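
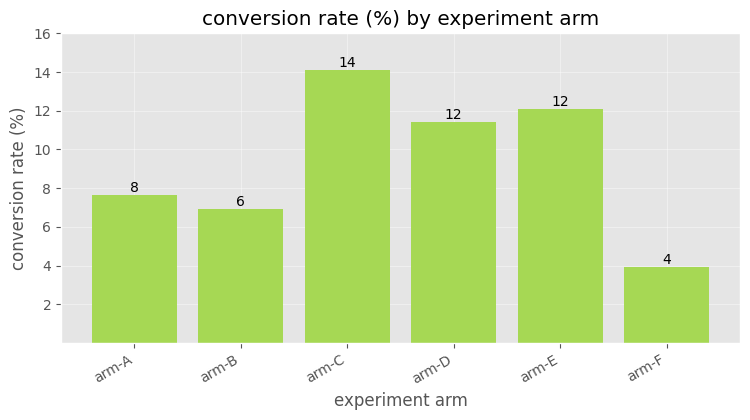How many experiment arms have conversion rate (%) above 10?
Above 10: arm-C, arm-D, arm-E.

3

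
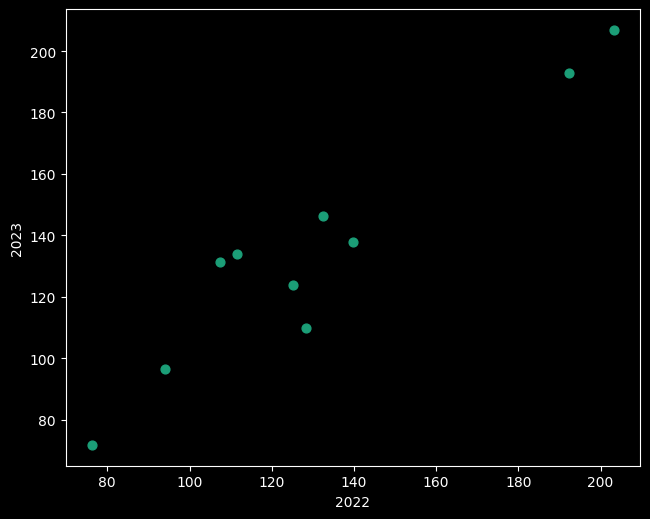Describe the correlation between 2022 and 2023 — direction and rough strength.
Points are positively correlated; strong (|r| ≈ 0.9).

positive, strong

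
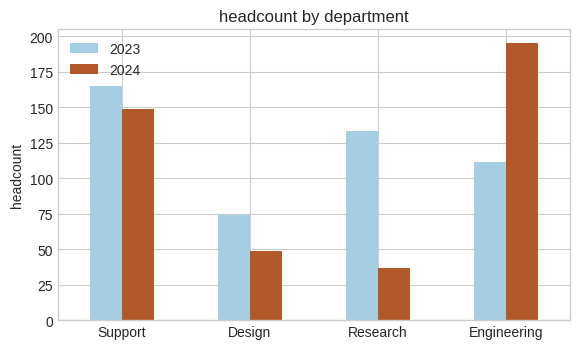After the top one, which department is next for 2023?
Top 3 for 2023: Support ≈ 160, Research ≈ 140, Engineering ≈ 120.

Research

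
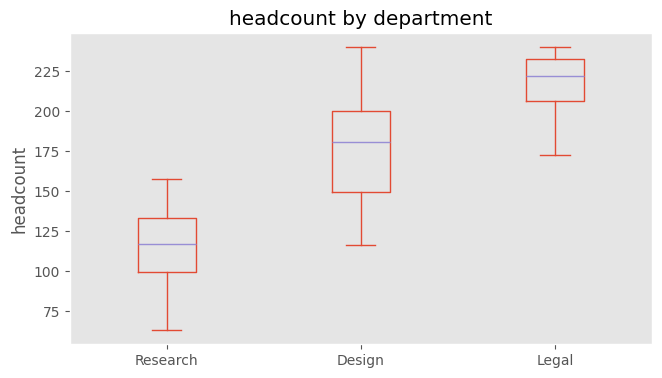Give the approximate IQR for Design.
Q3 ≈ 200, Q1 ≈ 150; IQR ≈ 50.

≈ 50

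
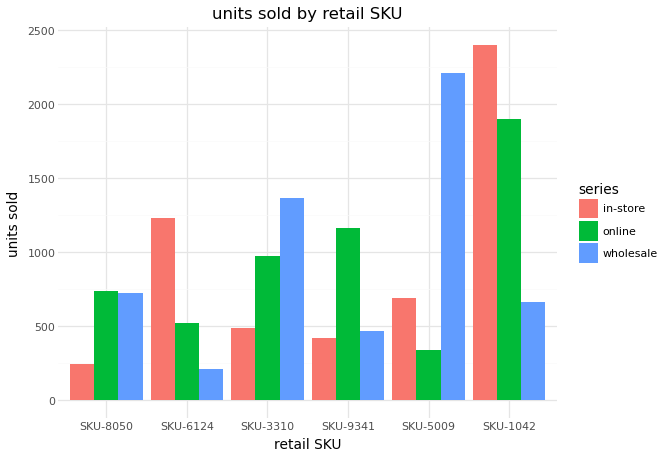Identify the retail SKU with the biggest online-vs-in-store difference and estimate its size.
SKU-9341, ≈ 800

SKU-9341: online ≈ 1200, in-store ≈ 400 → gap ≈ 800. Next-largest (SKU-6124) is only ≈ 600.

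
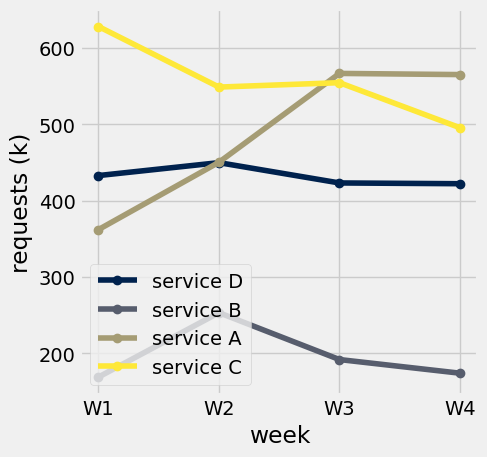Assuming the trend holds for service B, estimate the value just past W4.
Last three: 250, 200, 150 → slope ≈ -50/step → next ≈ 100.

≈ 100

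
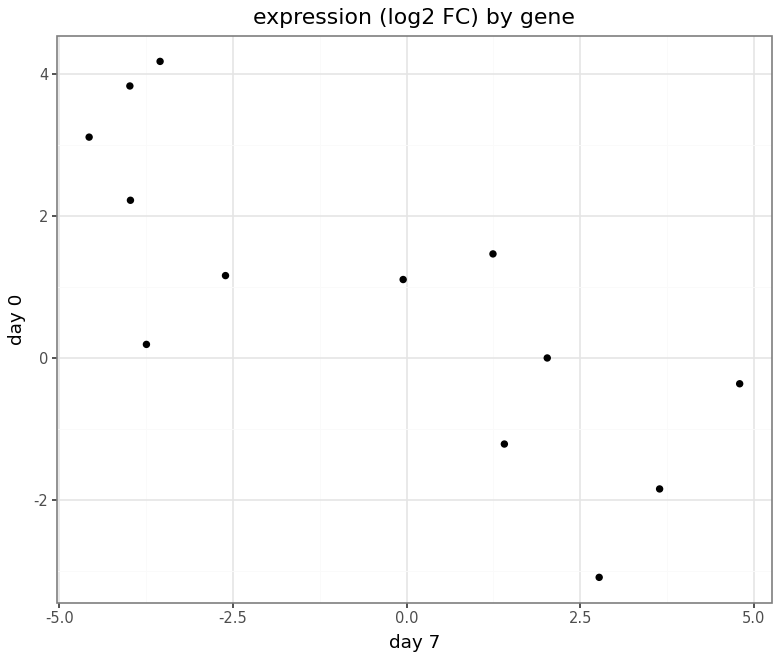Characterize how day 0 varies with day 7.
Points are negatively correlated; strong (|r| ≈ 0.8).

negative, strong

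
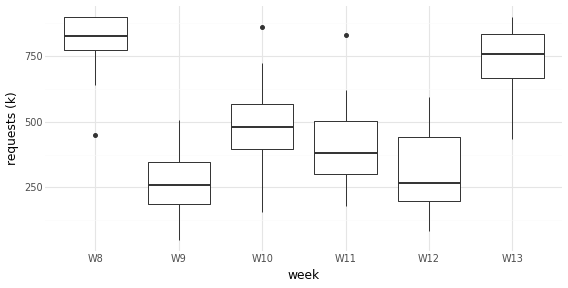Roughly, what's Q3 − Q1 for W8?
Q3 ≈ 900, Q1 ≈ 750; IQR ≈ 150.

≈ 150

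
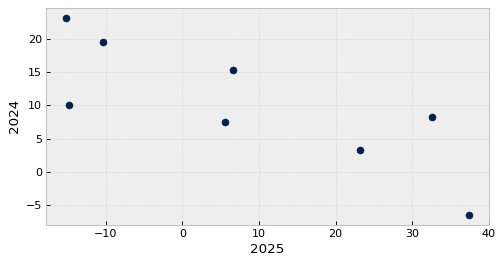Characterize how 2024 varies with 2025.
negative, strong

Points are negatively correlated; strong (|r| ≈ 0.8).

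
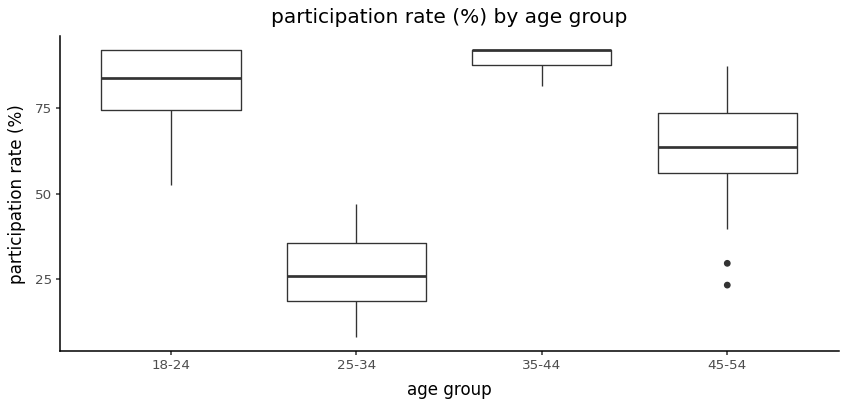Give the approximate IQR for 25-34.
≈ 20

Q3 ≈ 40, Q1 ≈ 20; IQR ≈ 20.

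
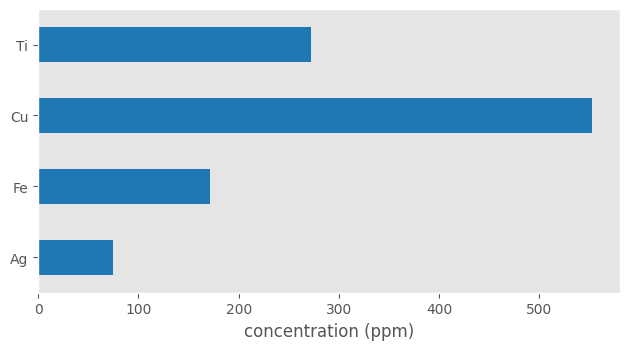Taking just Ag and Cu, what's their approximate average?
(50 + 550) / 2 ≈ 300.

≈ 300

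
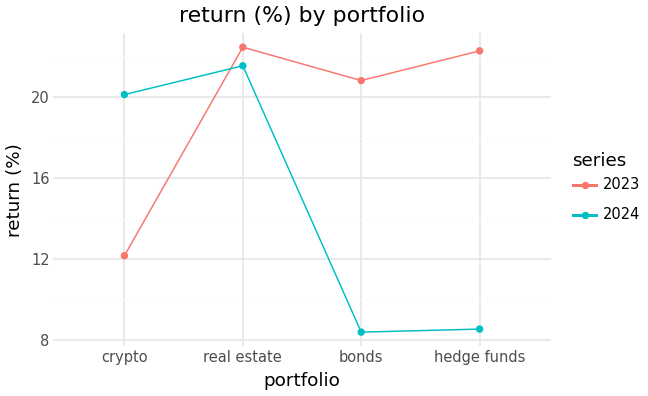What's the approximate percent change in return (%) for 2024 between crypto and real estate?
≈ +10%

crypto ≈ 20, real estate ≈ 22; (22 − 20) / 20 ≈ +10%.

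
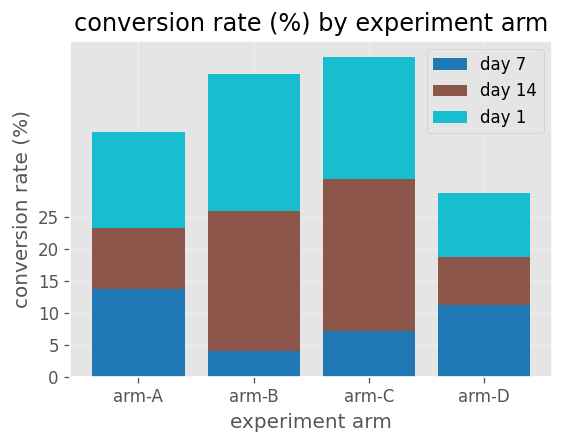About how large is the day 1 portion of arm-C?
≈ 20

day 1 top ≈ 50, bottom ≈ 30; segment ≈ 20.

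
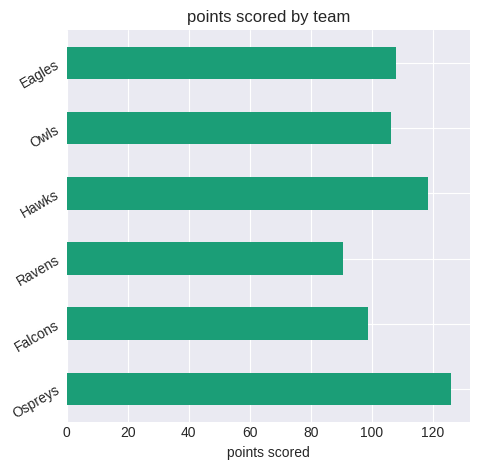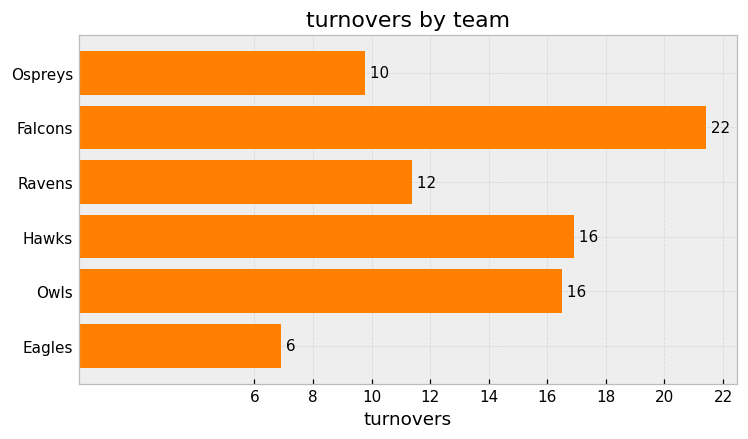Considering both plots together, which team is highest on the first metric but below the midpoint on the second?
Chart 2 median turnovers ≈ 14; below-median teams: Ospreys, Ravens, Eagles. Among those, Ospreys has the highest points scored (≈ 120).

Ospreys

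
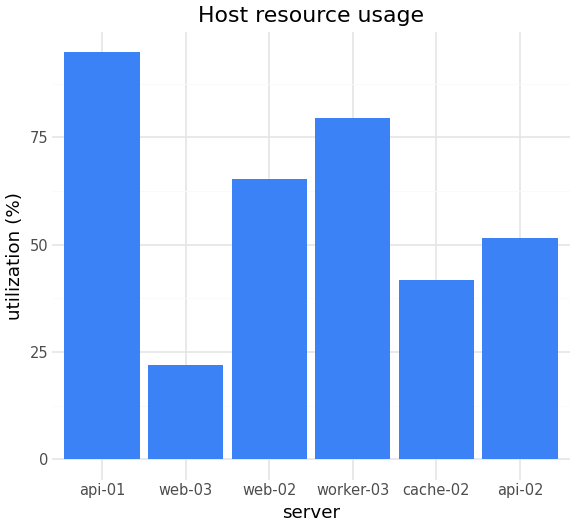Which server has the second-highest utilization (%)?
Top 3: api-01 ≈ 90, worker-03 ≈ 80, web-02 ≈ 70.

worker-03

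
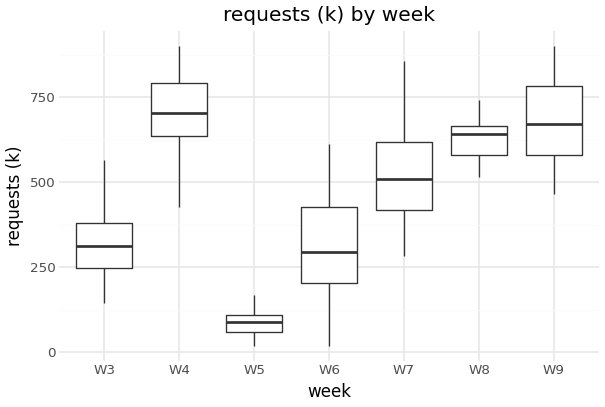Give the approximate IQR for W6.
≈ 200

Q3 ≈ 400, Q1 ≈ 200; IQR ≈ 200.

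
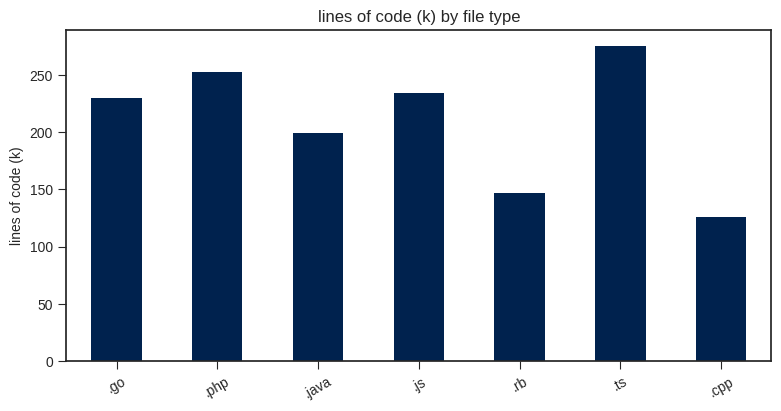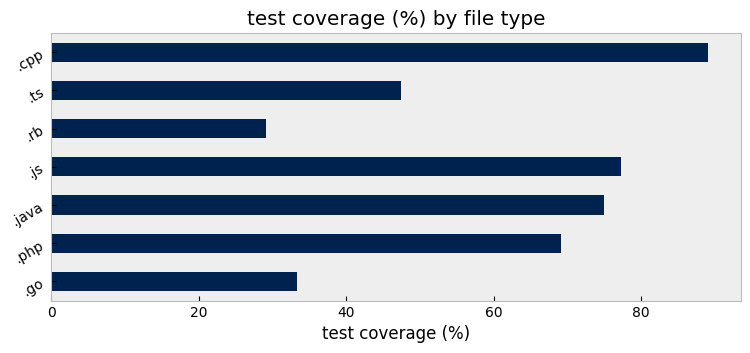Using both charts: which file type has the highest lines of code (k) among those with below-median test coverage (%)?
.ts

Chart 2 median test coverage (%) ≈ 70; below-median file types: .go, .rb, .ts. Among those, .ts has the highest lines of code (k) (≈ 300).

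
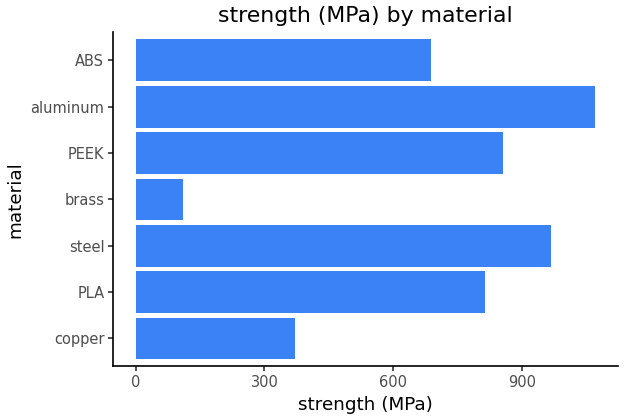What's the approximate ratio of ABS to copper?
≈ 1.75×

ABS ≈ 700, copper ≈ 400; 700/400 ≈ 1.75.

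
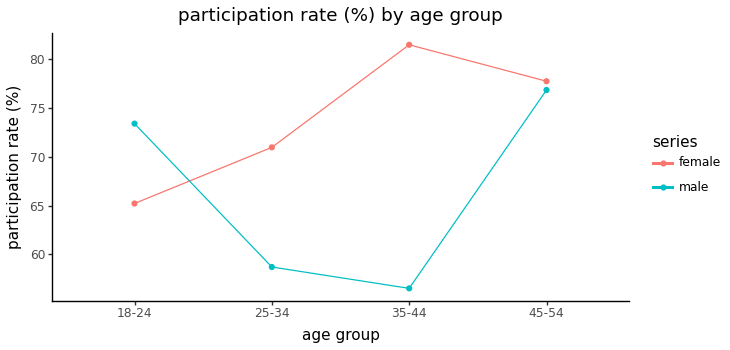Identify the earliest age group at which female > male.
25-34

18-24: female ≈ 65 vs male ≈ 75 (not yet); 25-34: female ≈ 70 vs male ≈ 60 (first crossover).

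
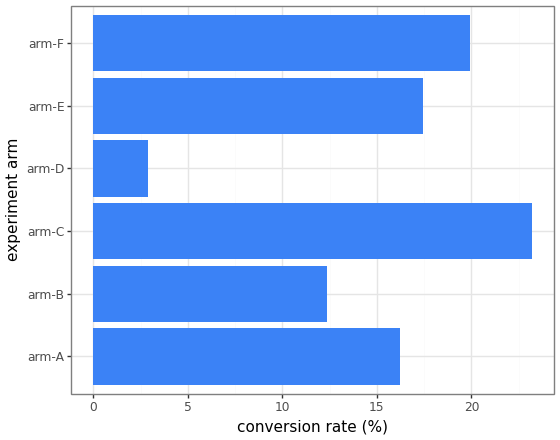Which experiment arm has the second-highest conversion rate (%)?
Top 3: arm-C ≈ 24, arm-F ≈ 20, arm-E ≈ 18.

arm-F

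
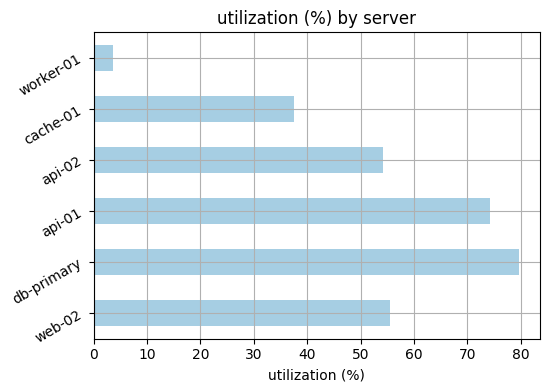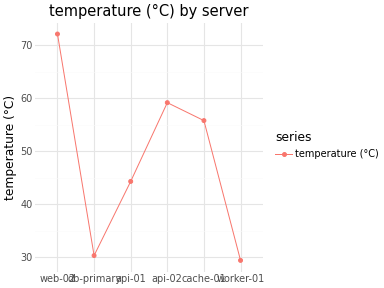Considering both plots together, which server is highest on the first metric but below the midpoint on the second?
Chart 2 median temperature (°C) ≈ 50; below-median servers: db-primary, api-01, worker-01. Among those, db-primary has the highest utilization (%) (≈ 80).

db-primary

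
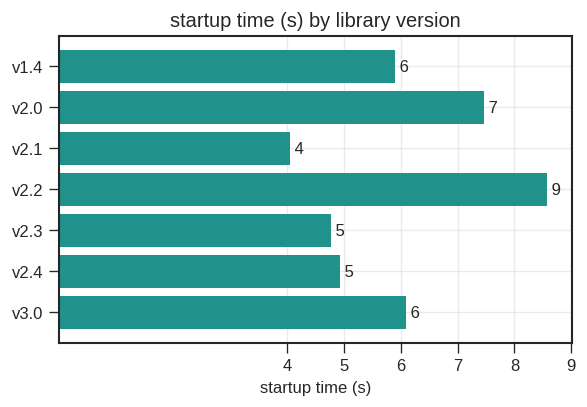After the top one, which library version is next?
Top 3: v2.2 ≈ 9, v2.0 ≈ 7, v3.0 ≈ 6.

v2.0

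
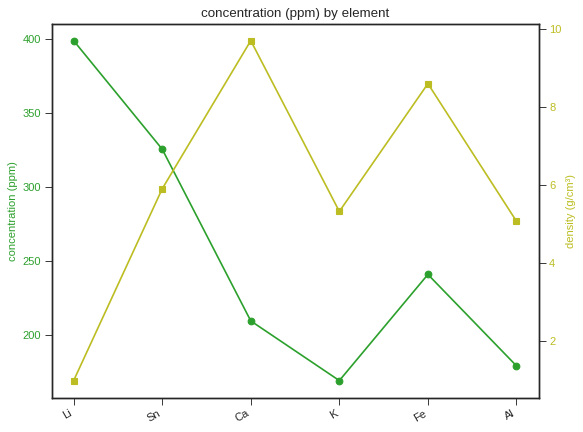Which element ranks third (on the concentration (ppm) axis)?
Top 4 (on the concentration (ppm) axis): Li ≈ 400, Sn ≈ 320, Fe ≈ 240, Ca ≈ 200.

Fe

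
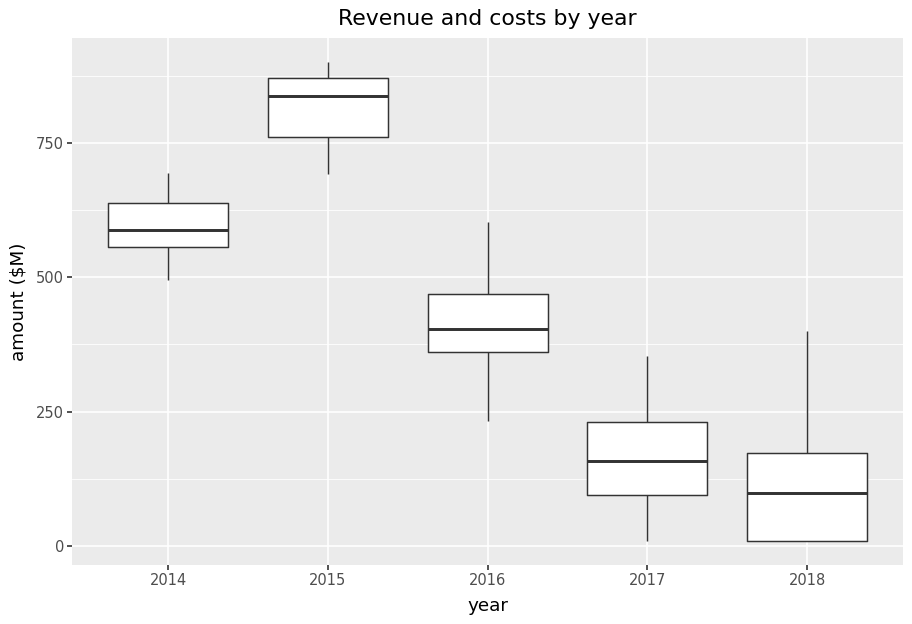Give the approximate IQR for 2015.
Q3 ≈ 900, Q1 ≈ 800; IQR ≈ 100.

≈ 100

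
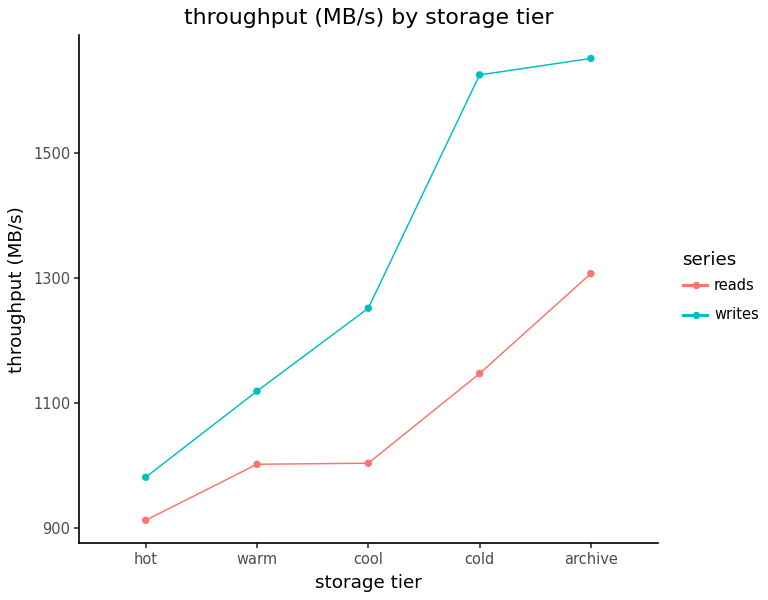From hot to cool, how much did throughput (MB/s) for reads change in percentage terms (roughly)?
hot ≈ 900, cool ≈ 1000; (1000 − 900) / 900 ≈ +11.1%.

≈ +11.1%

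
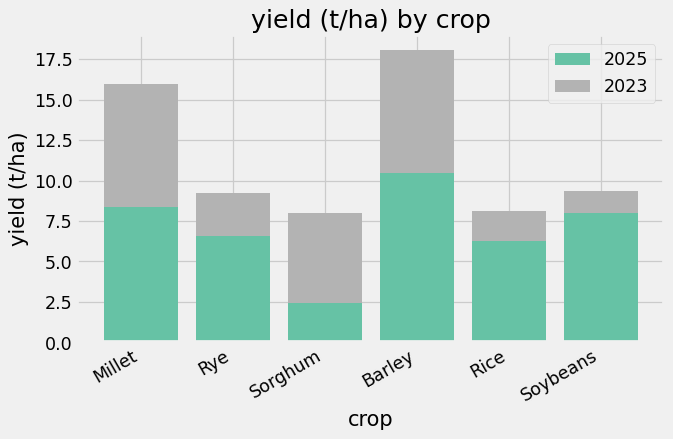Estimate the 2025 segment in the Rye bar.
≈ 6

2025 top ≈ 6, bottom ≈ 0; segment ≈ 6.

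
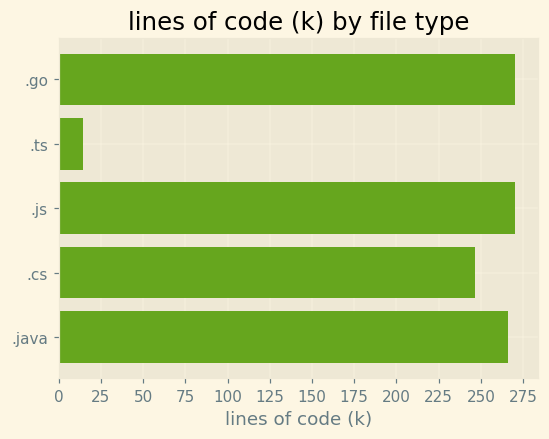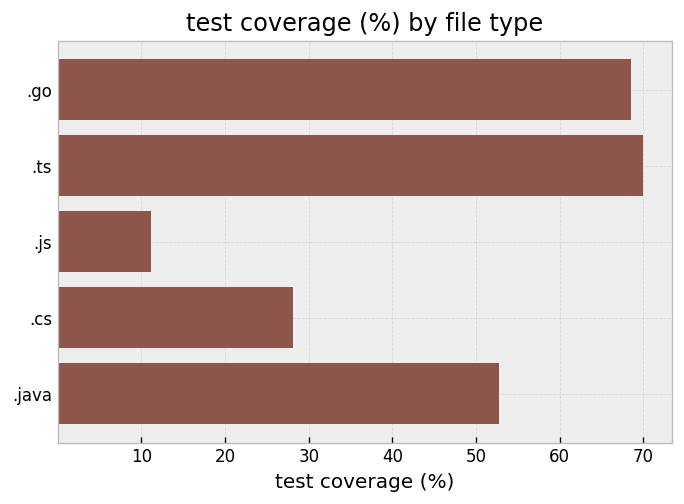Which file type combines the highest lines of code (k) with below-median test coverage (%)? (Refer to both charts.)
.js

Chart 2 median test coverage (%) ≈ 50; below-median file types: .js, .cs. Among those, .js has the highest lines of code (k) (≈ 275).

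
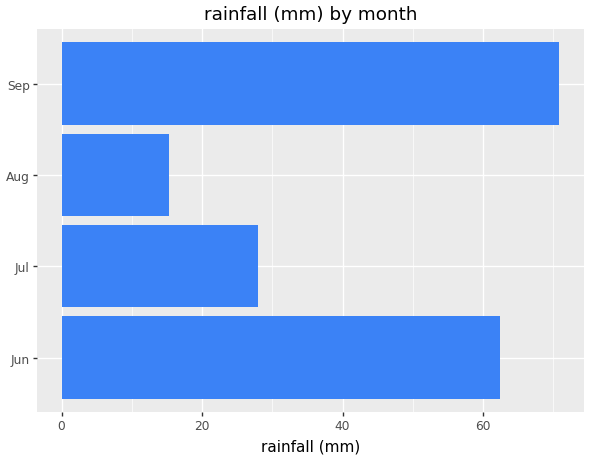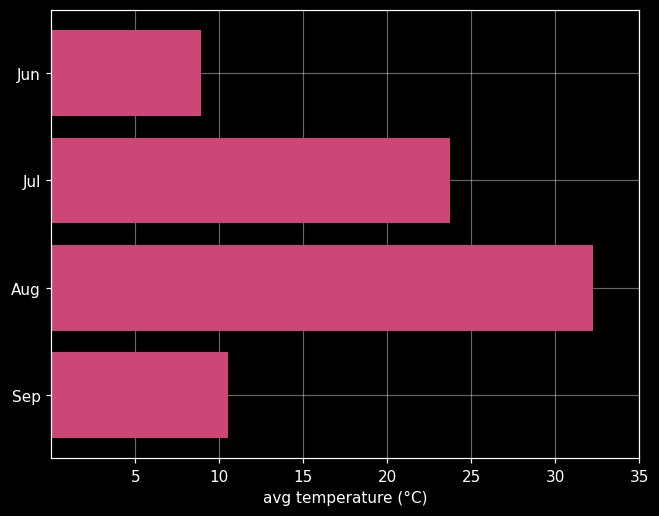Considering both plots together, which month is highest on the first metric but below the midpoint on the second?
Chart 2 median avg temperature (°C) ≈ 15; below-median months: Jun, Sep. Among those, Sep has the highest rainfall (mm) (≈ 70).

Sep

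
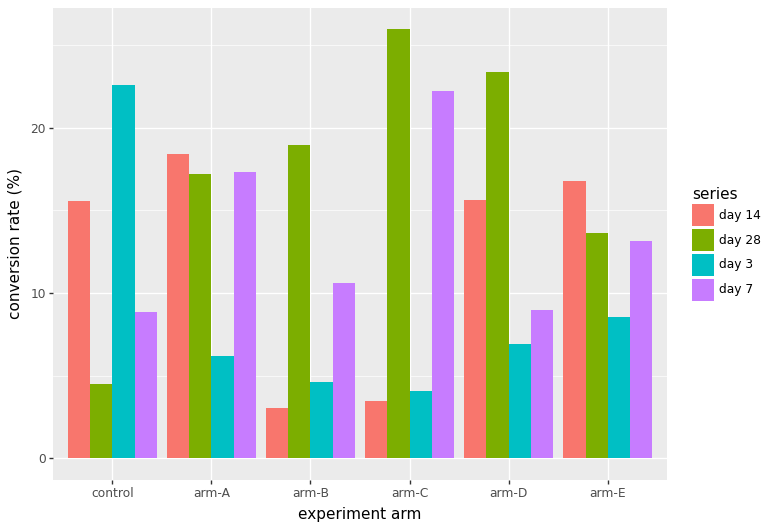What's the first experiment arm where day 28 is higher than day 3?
control: day 28 ≈ 5 vs day 3 ≈ 25 (not yet); arm-A: day 28 ≈ 15 vs day 3 ≈ 5 (first crossover).

arm-A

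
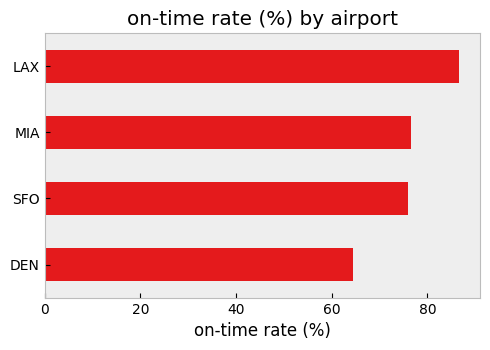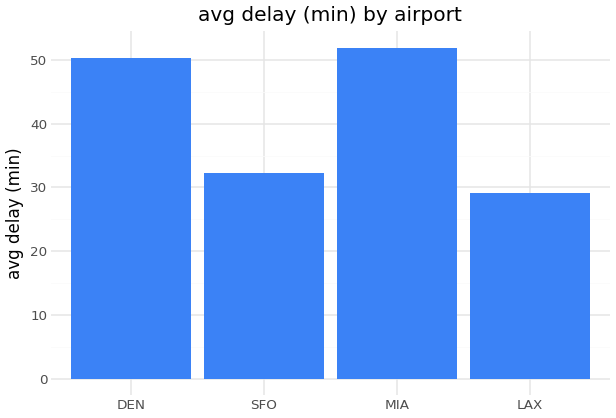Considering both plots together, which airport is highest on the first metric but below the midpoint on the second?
LAX

Chart 2 median avg delay (min) ≈ 40; below-median airports: SFO, LAX. Among those, LAX has the highest on-time rate (%) (≈ 90).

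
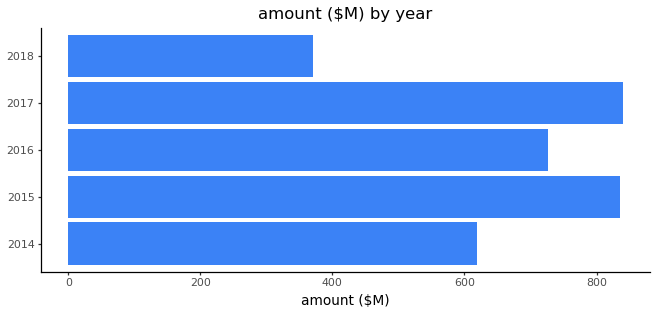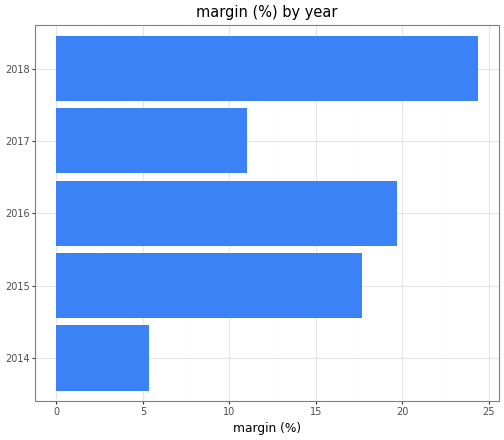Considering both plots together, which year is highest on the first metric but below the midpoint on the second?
2017

Chart 2 median margin (%) ≈ 20; below-median years: 2014, 2017. Among those, 2017 has the highest amount ($M) (≈ 800).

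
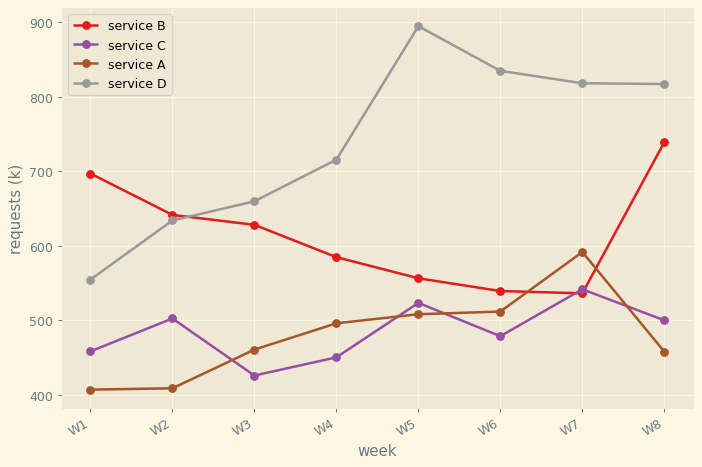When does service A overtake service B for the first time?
W6: service A ≈ 500 vs service B ≈ 550 (not yet); W7: service A ≈ 600 vs service B ≈ 550 (first crossover).

W7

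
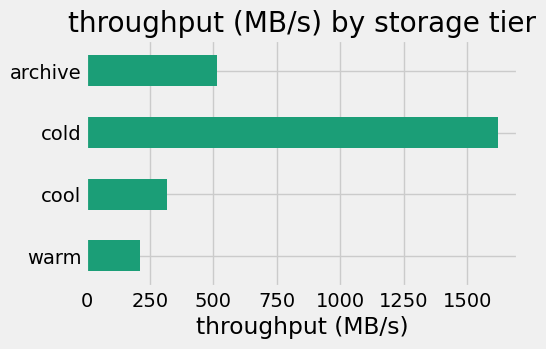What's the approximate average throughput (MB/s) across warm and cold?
≈ 900

(200 + 1600) / 2 ≈ 900.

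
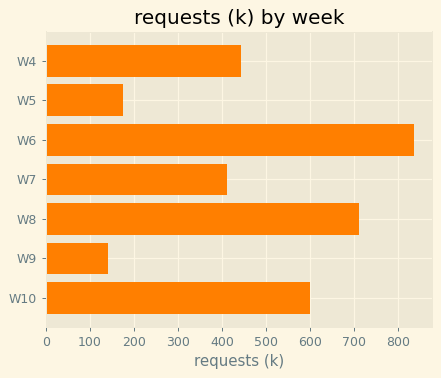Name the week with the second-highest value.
W8

Top 3: W6 ≈ 800, W8 ≈ 700, W10 ≈ 600.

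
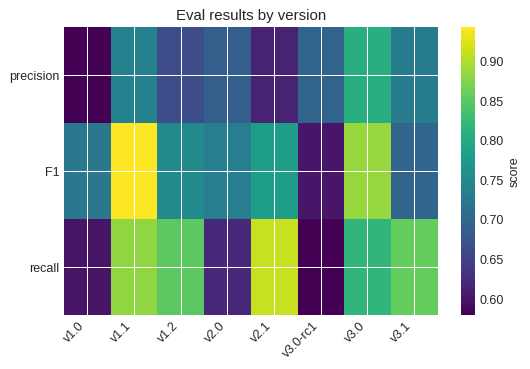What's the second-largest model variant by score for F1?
v3.0

Top 3 for F1: v1.1 ≈ 0.95, v3.0 ≈ 0.90, v2.1 ≈ 0.80.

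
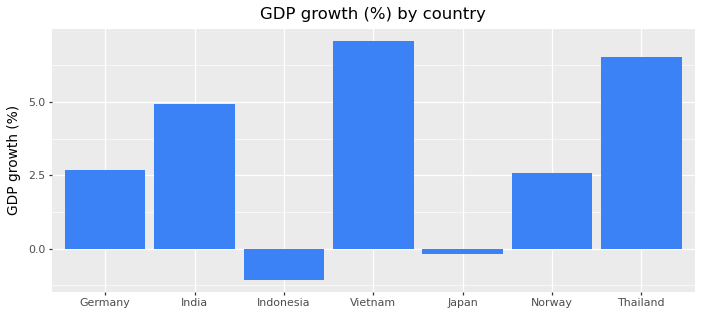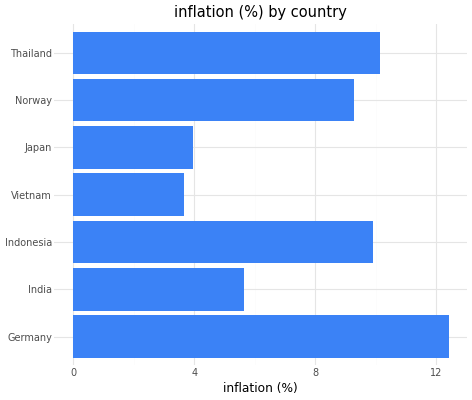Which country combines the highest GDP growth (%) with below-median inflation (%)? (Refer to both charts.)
Chart 2 median inflation (%) ≈ 10; below-median countries: India, Vietnam, Japan. Among those, Vietnam has the highest GDP growth (%) (≈ 7).

Vietnam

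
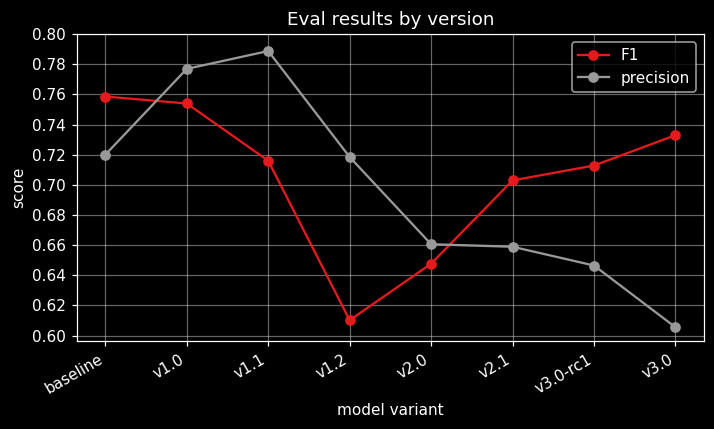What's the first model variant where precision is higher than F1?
v1.0

baseline: precision ≈ 0.72 vs F1 ≈ 0.76 (not yet); v1.0: precision ≈ 0.78 vs F1 ≈ 0.76 (first crossover).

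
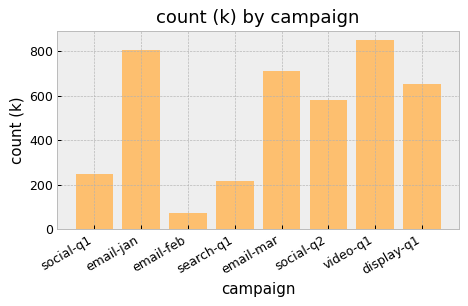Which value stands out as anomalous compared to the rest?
email-feb

email-feb ≈ 100; the rest sit between ≈ 200 and ≈ 800.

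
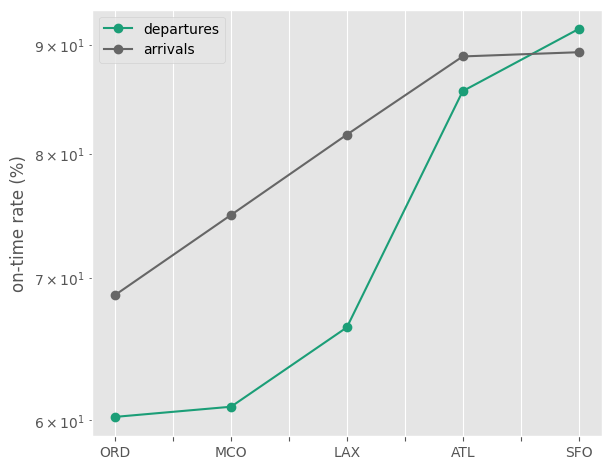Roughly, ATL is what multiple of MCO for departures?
ATL ≈ 85, MCO ≈ 60; 85/60 ≈ 1.42.

≈ 1.42×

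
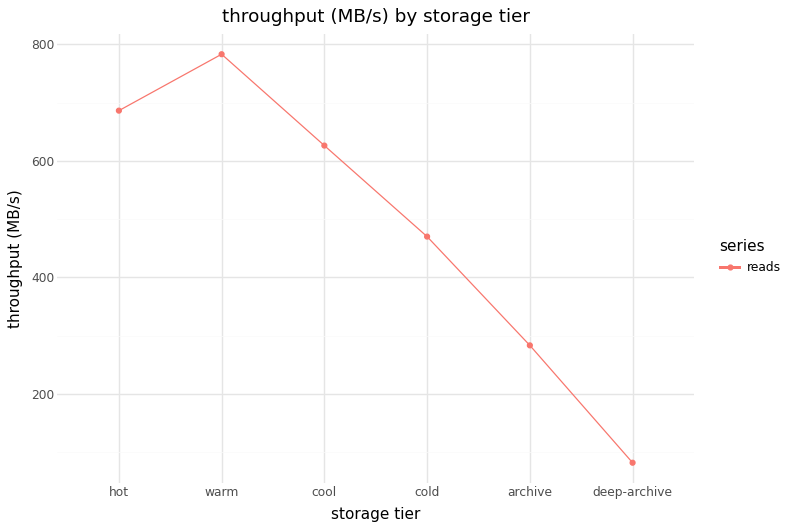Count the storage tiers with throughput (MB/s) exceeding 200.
Above 200: hot, warm, cool, cold, archive.

5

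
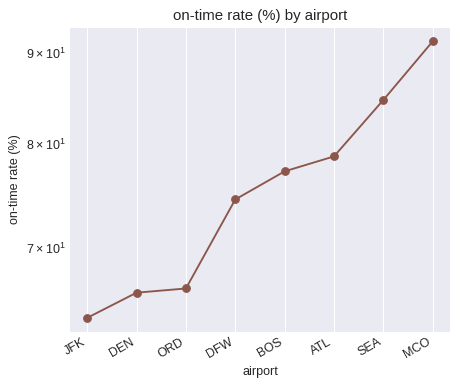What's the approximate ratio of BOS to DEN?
≈ 1.15×

BOS ≈ 75, DEN ≈ 65; 75/65 ≈ 1.15.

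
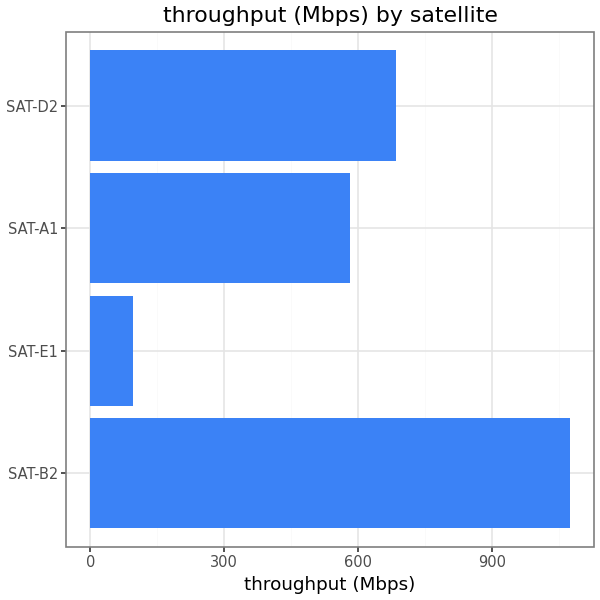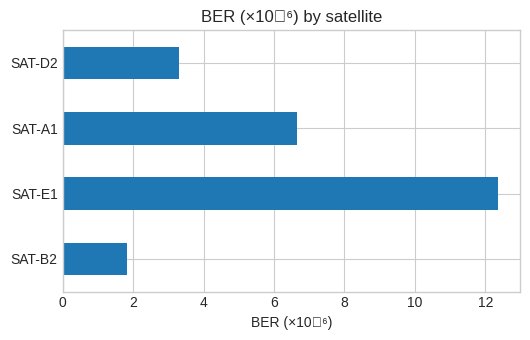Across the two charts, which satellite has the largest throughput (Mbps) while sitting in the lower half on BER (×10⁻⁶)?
Chart 2 median BER (×10⁻⁶) ≈ 4; below-median satellites: SAT-B2, SAT-D2. Among those, SAT-B2 has the highest throughput (Mbps) (≈ 1100).

SAT-B2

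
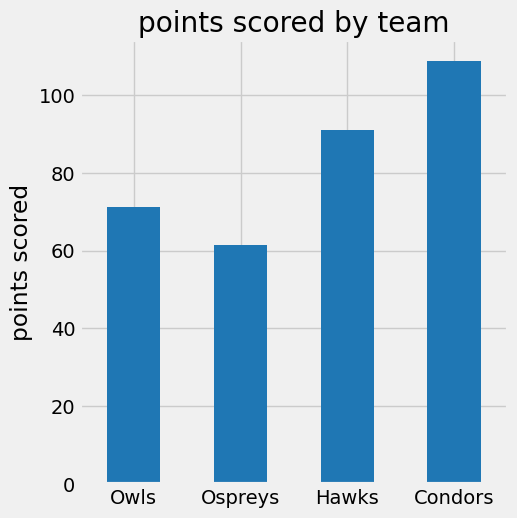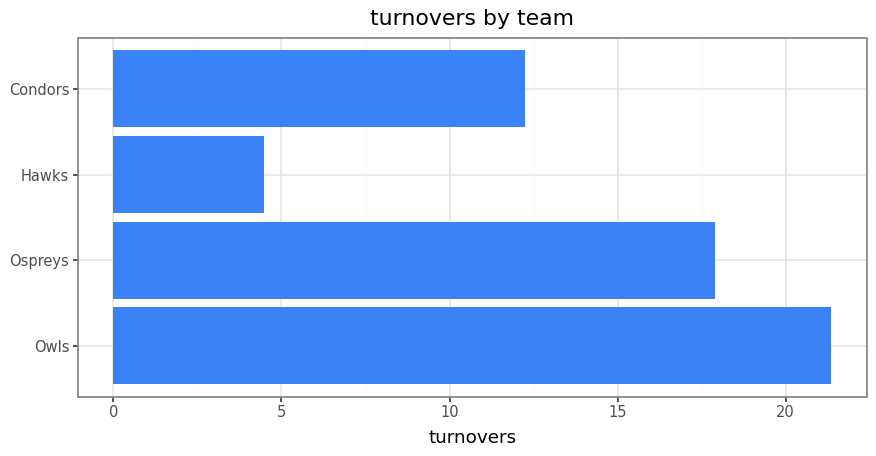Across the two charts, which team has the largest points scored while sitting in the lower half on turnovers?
Chart 2 median turnovers ≈ 16; below-median teams: Hawks, Condors. Among those, Condors has the highest points scored (≈ 110).

Condors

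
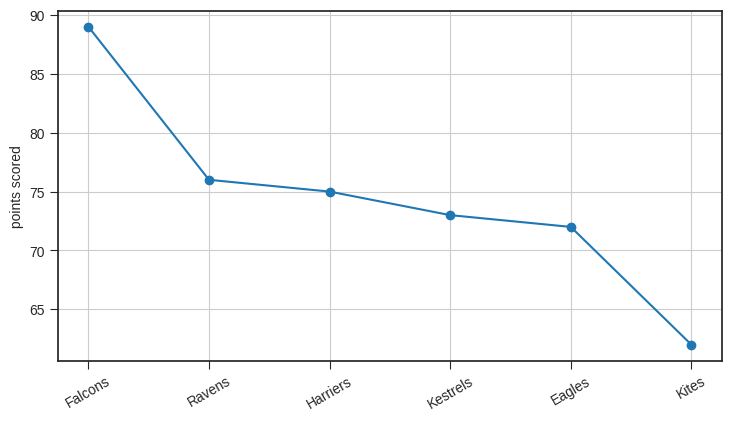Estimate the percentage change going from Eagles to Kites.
Eagles ≈ 70, Kites ≈ 60; (60 − 70) / 70 ≈ -14.3%.

≈ -14.3%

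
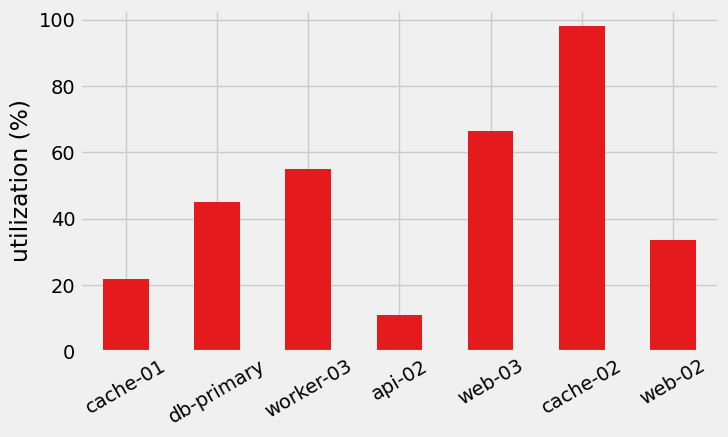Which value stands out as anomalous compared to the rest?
cache-02 ≈ 100; the rest sit between ≈ 10 and ≈ 70.

cache-02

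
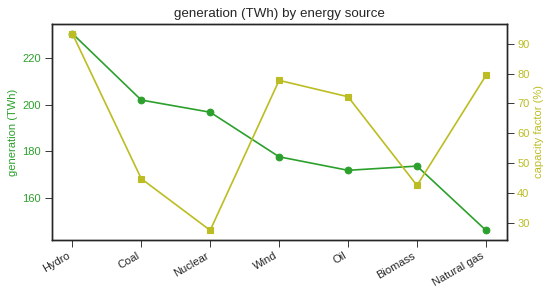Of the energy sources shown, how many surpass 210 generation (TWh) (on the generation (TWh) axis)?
1

Above 210: Hydro.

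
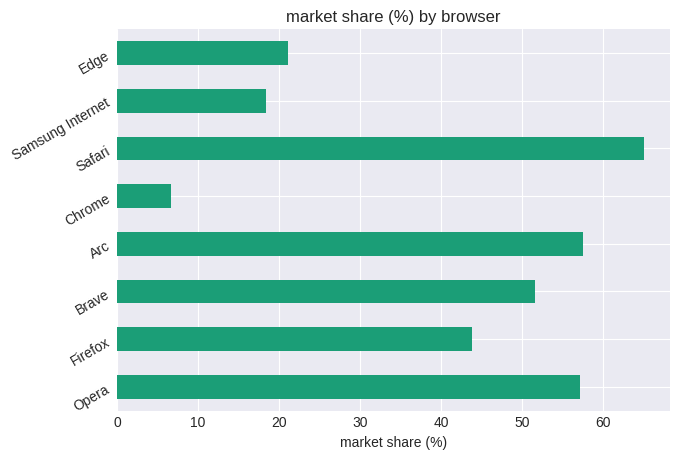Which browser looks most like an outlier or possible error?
Chrome ≈ 10; the rest sit between ≈ 20 and ≈ 60.

Chrome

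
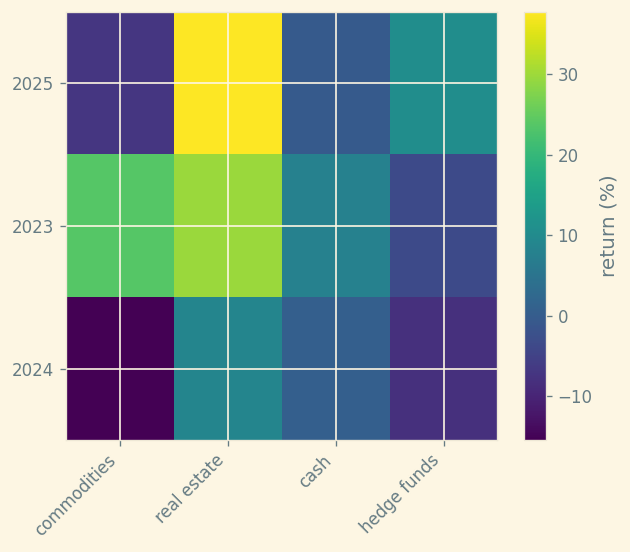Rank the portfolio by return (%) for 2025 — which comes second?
hedge funds

Top 3 for 2025: real estate ≈ 40, hedge funds ≈ 10, cash ≈ 0.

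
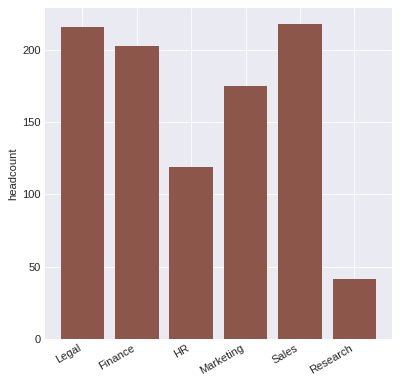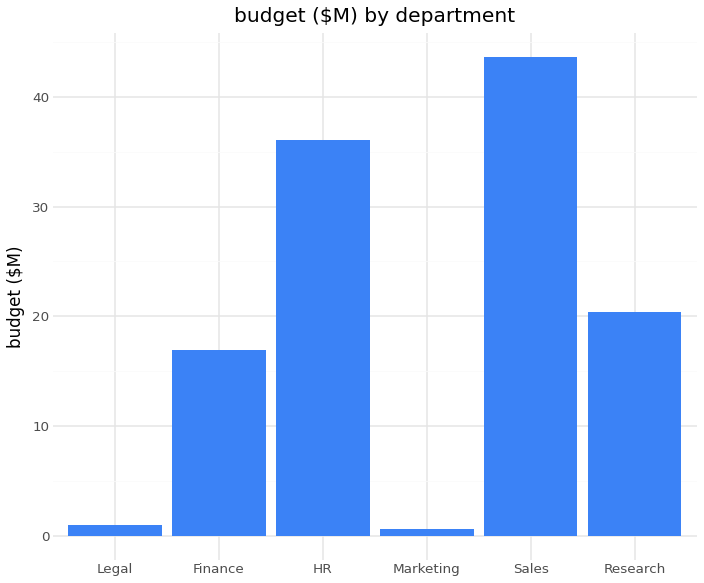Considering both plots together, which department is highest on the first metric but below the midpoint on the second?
Legal

Chart 2 median budget ($M) ≈ 20; below-median departments: Legal, Finance, Marketing. Among those, Legal has the highest headcount (≈ 225).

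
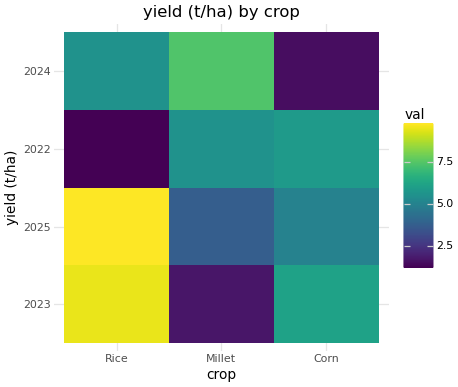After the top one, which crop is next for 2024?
Top 3 for 2024: Millet ≈ 7, Rice ≈ 6, Corn ≈ 2.

Rice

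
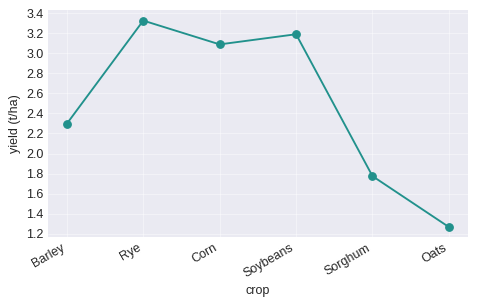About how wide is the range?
Max Rye ≈ 3.4, min Oats ≈ 1.2; range ≈ 2.2.

≈ 2.2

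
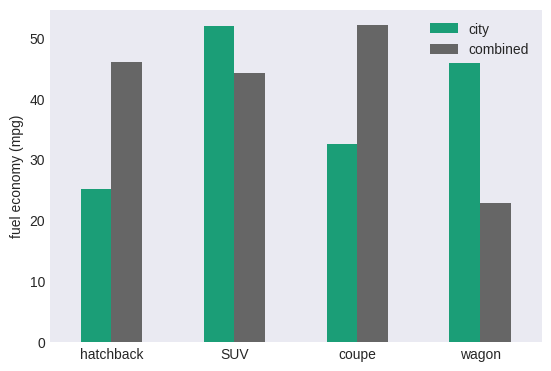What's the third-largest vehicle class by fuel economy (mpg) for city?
coupe

Top 4 for city: SUV ≈ 50, wagon ≈ 45, coupe ≈ 30, hatchback ≈ 25.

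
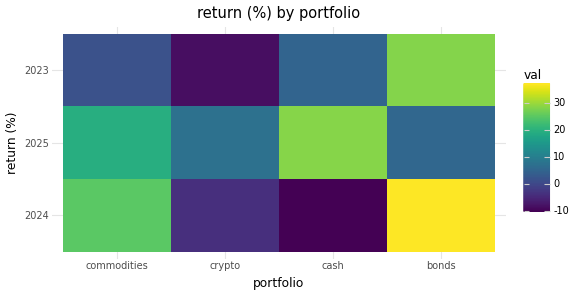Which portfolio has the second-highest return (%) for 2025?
commodities

Top 3 for 2025: cash ≈ 30, commodities ≈ 20, crypto ≈ 5.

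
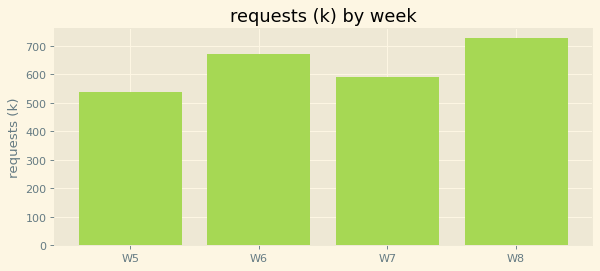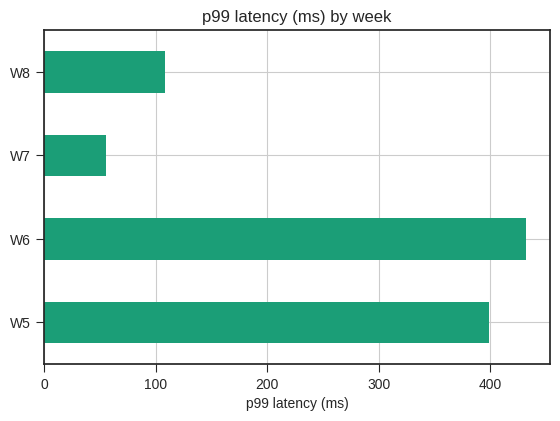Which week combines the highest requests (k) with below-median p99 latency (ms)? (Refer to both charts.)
Chart 2 median p99 latency (ms) ≈ 250; below-median weeks: W7, W8. Among those, W8 has the highest requests (k) (≈ 700).

W8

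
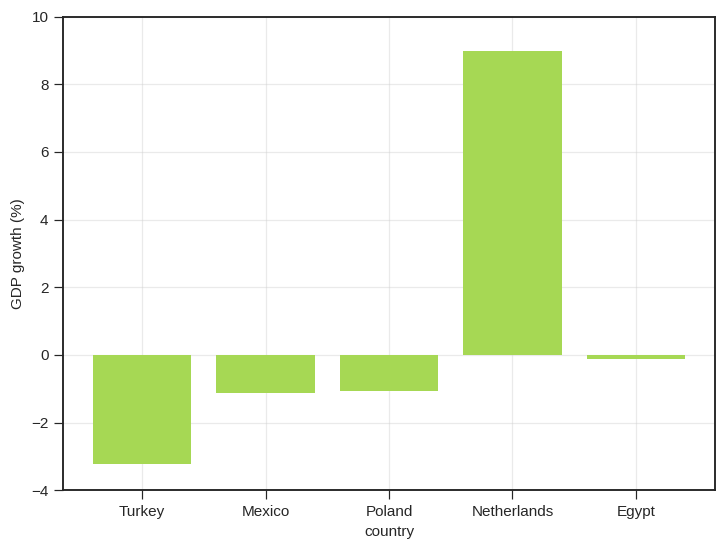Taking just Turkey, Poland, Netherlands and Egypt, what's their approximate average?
≈ 0

(-4 + -2 + 8 + 0) / 4 ≈ 0.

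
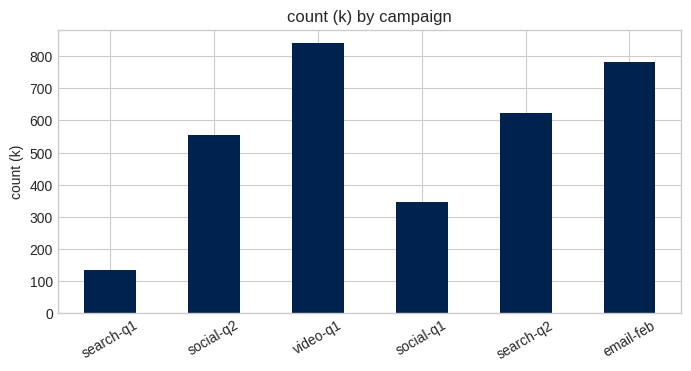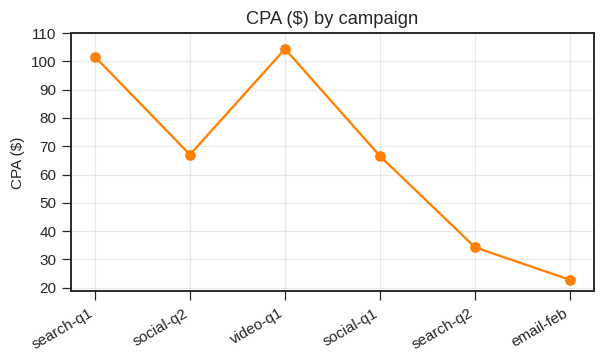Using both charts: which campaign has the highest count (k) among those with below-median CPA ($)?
Chart 2 median CPA ($) ≈ 70; below-median campaigns: social-q1, search-q2, email-feb. Among those, email-feb has the highest count (k) (≈ 800).

email-feb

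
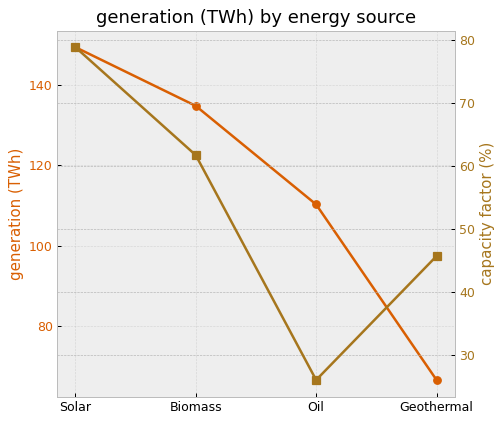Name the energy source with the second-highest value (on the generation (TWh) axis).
Biomass

Top 3 (on the generation (TWh) axis): Solar ≈ 150, Biomass ≈ 130, Oil ≈ 110.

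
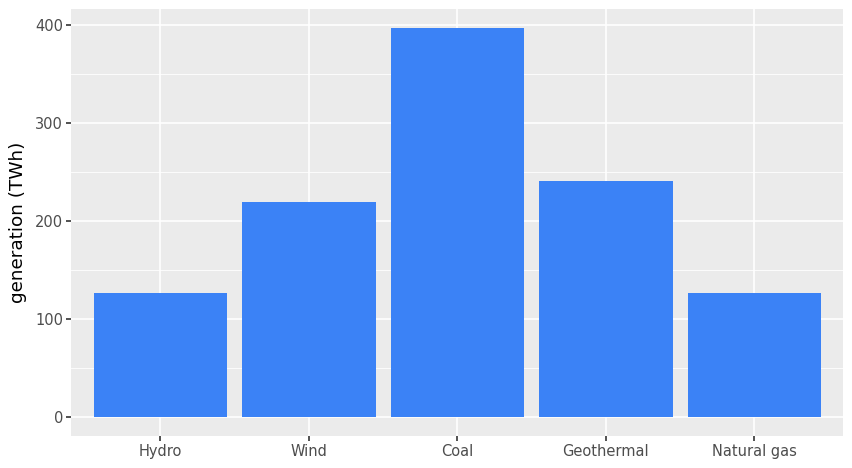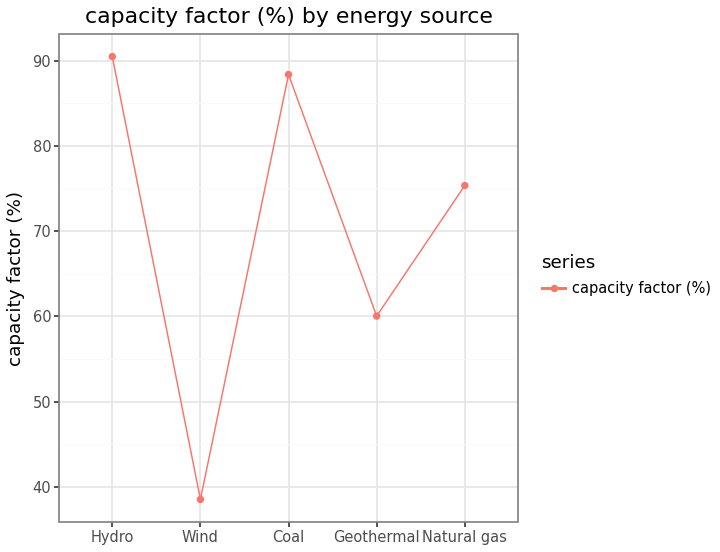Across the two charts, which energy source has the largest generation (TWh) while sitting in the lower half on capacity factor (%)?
Chart 2 median capacity factor (%) ≈ 80; below-median energy sources: Wind, Geothermal. Among those, Geothermal has the highest generation (TWh) (≈ 250).

Geothermal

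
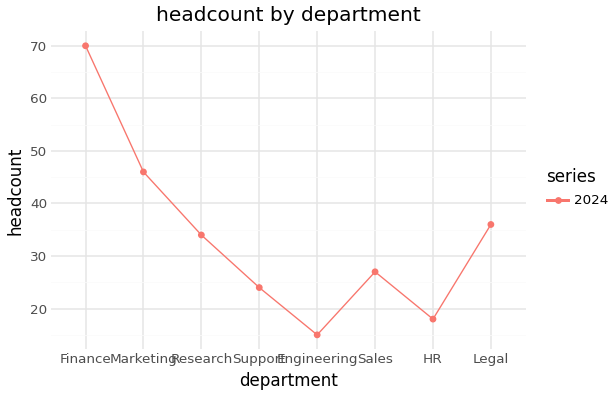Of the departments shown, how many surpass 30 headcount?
Above 30: Finance, Marketing, Research, Legal.

4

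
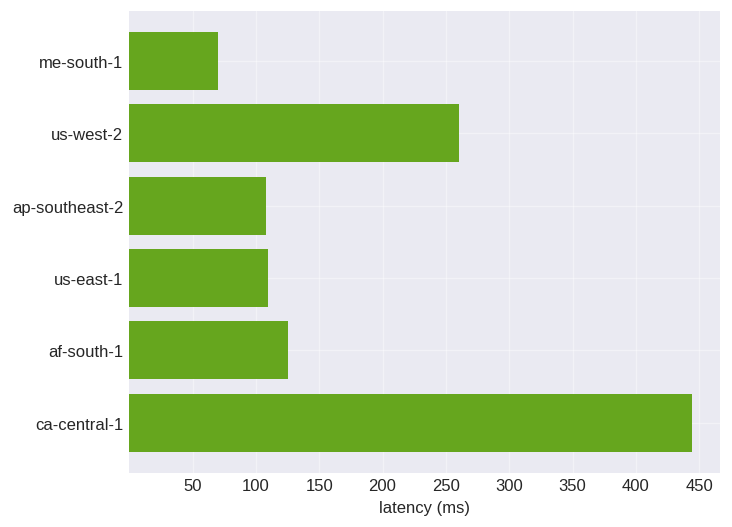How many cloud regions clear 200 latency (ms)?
Above 200: us-west-2, ca-central-1.

2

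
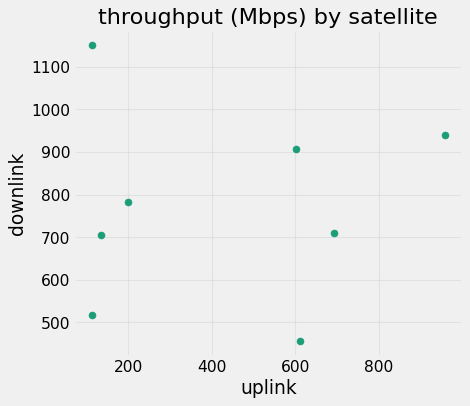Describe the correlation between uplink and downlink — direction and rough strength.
Points are roughly uncorrelated; weak (|r| ≈ 0.0).

no clear correlation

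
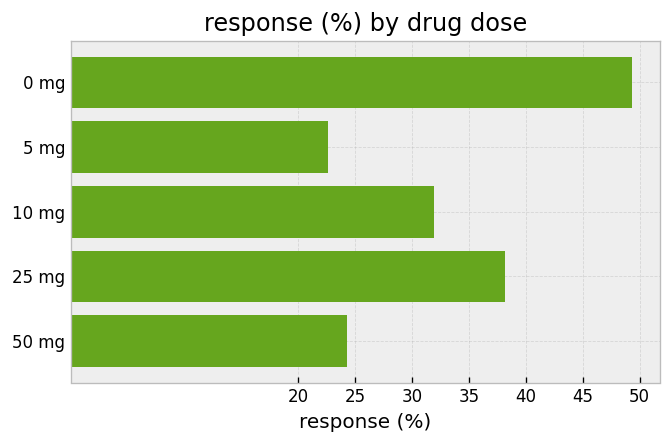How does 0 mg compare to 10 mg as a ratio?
0 mg ≈ 50, 10 mg ≈ 30; 50/30 ≈ 1.67.

≈ 1.67×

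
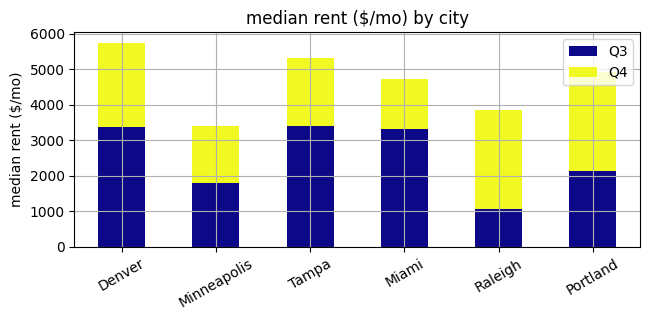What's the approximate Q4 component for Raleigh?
Q4 top ≈ 4000, bottom ≈ 1000; segment ≈ 3000.

≈ 3000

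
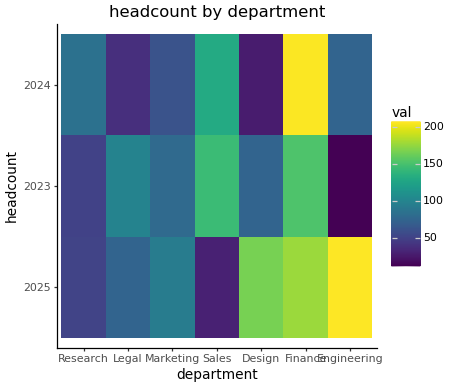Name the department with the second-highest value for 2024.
Sales

Top 3 for 2024: Finance ≈ 200, Sales ≈ 140, Research ≈ 80.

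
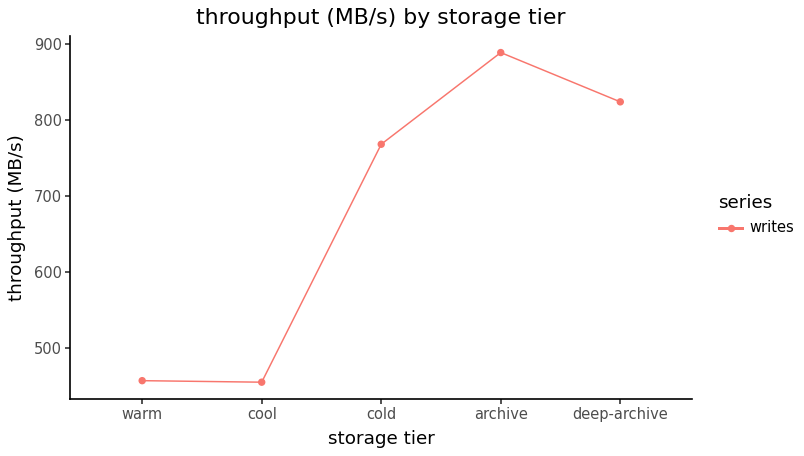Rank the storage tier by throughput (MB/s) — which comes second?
deep-archive

Top 3: archive ≈ 900, deep-archive ≈ 800, cold ≈ 750.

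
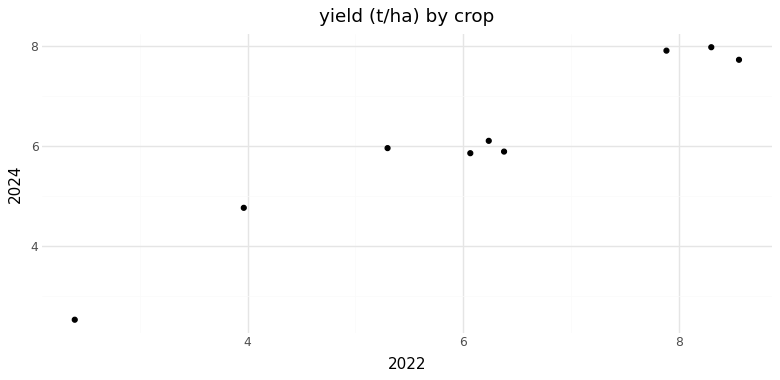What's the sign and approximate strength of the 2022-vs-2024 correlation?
positive, strong

Points are positively correlated; strong (|r| ≈ 1.0).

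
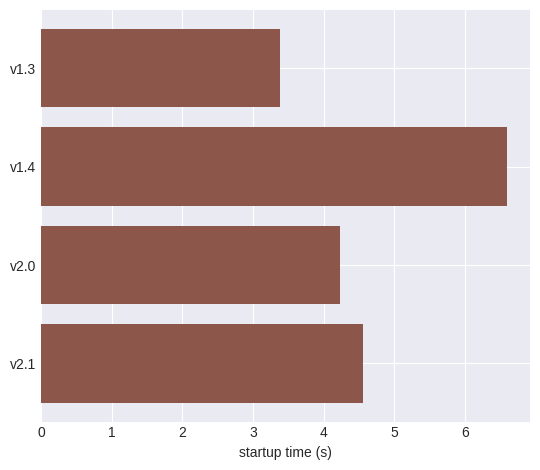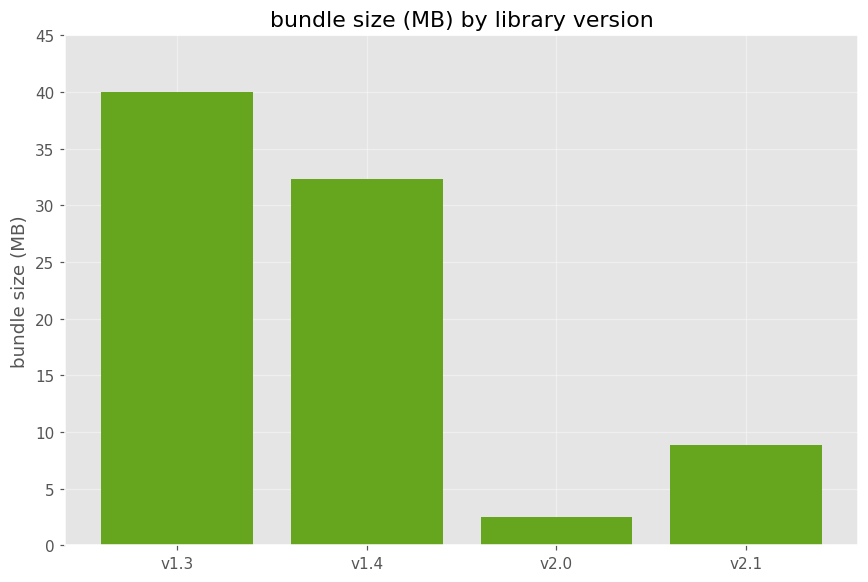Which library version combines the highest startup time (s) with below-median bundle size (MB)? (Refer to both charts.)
v2.1

Chart 2 median bundle size (MB) ≈ 20; below-median library versions: v2.0, v2.1. Among those, v2.1 has the highest startup time (s) (≈ 5).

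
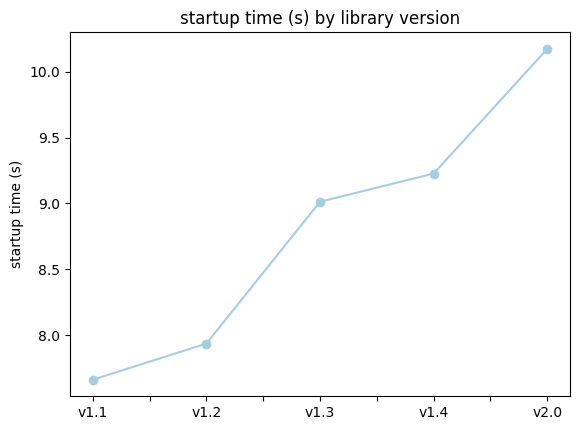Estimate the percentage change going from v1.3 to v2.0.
v1.3 ≈ 9.0, v2.0 ≈ 10.0; (10.0 − 9.0) / 9.0 ≈ +11.1%.

≈ +11.1%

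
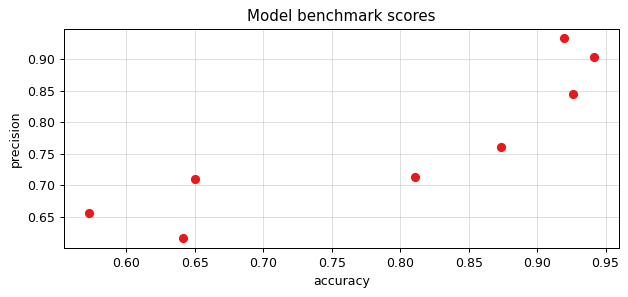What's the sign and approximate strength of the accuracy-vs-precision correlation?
Points are positively correlated; strong (|r| ≈ 0.9).

positive, strong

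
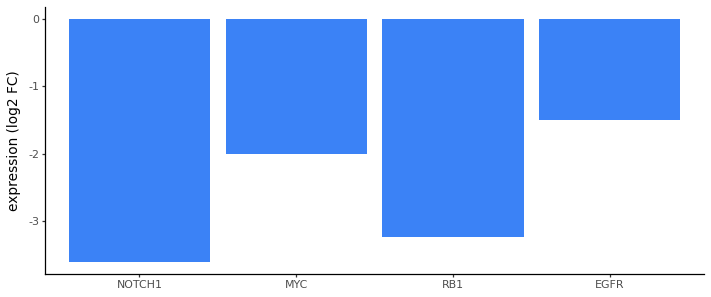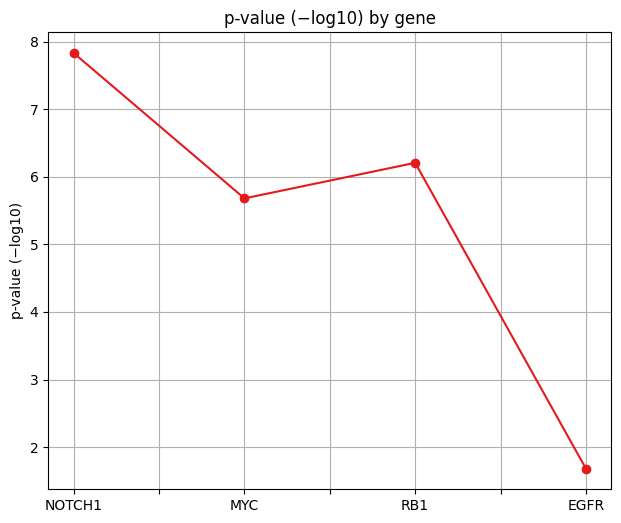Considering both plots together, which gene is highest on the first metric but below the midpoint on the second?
Chart 2 median p-value (−log10) ≈ 6; below-median genes: MYC, EGFR. Among those, EGFR has the highest expression (log2 FC) (≈ -1).

EGFR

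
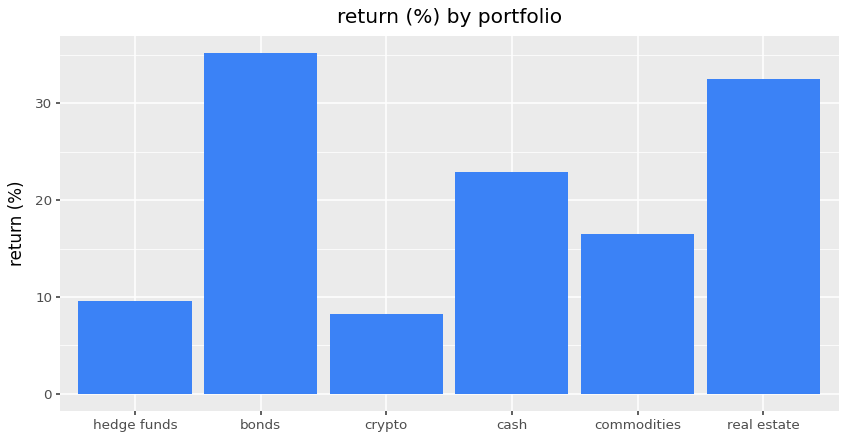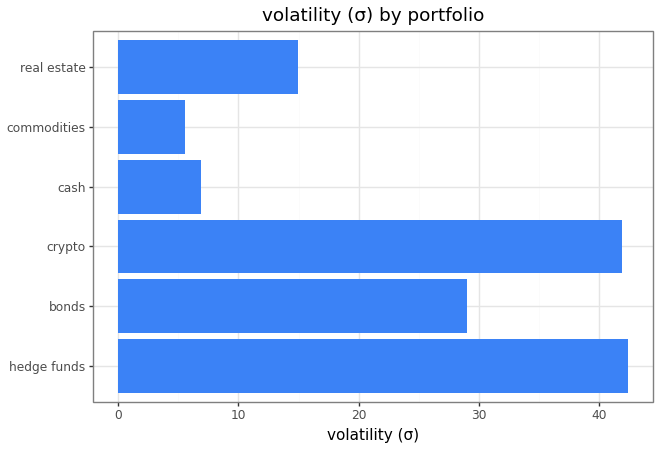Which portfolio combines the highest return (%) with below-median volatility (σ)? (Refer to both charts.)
real estate

Chart 2 median volatility (σ) ≈ 20; below-median portfolios: cash, commodities, real estate. Among those, real estate has the highest return (%) (≈ 35).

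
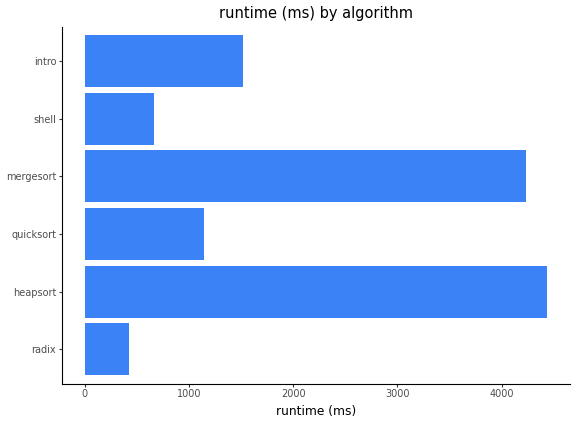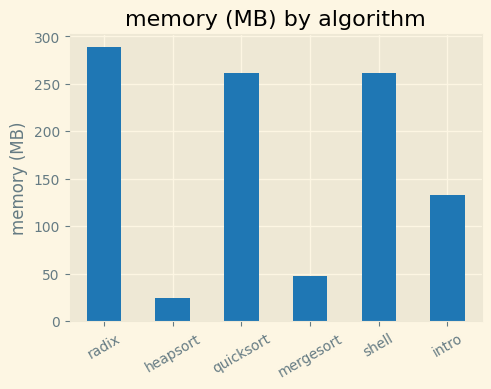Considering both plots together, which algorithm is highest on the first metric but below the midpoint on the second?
Chart 2 median memory (MB) ≈ 200; below-median algorithms: heapsort, mergesort, intro. Among those, heapsort has the highest runtime (ms) (≈ 4500).

heapsort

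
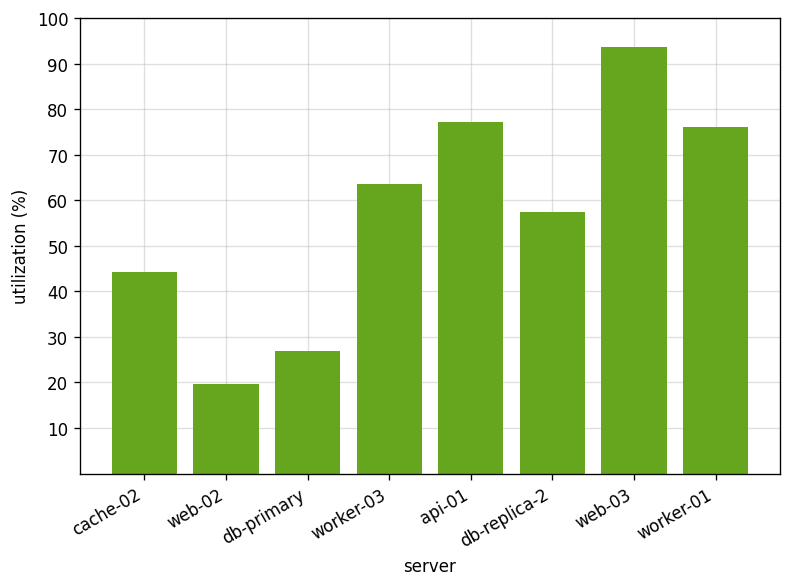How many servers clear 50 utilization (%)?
5

Above 50: worker-03, api-01, db-replica-2, web-03, worker-01.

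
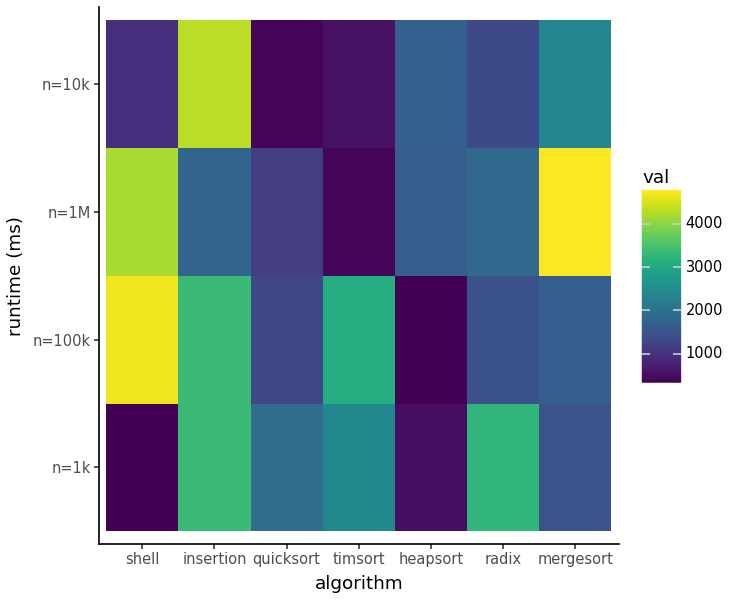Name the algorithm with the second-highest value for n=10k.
mergesort

Top 3 for n=10k: insertion ≈ 4500, mergesort ≈ 2500, heapsort ≈ 1500.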